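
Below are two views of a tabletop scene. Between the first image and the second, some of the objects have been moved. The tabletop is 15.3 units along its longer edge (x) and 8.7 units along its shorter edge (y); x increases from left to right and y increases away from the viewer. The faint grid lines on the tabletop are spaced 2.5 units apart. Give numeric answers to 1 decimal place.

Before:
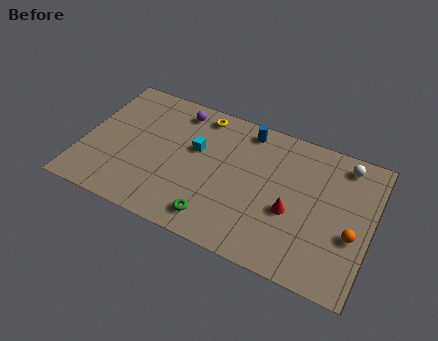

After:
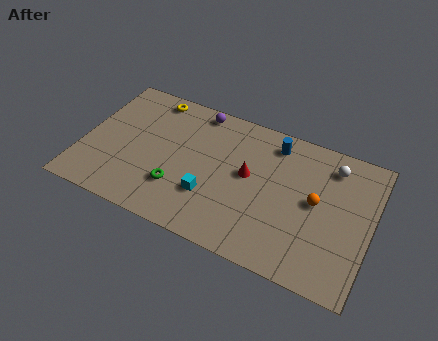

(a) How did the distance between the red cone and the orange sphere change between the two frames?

+0.4

Before: roughly 3.2 units apart; after: 3.6. That's 0.4 units further apart.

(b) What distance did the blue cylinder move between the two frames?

1.5

From (8.4, 7.6) to (9.9, 7.3), the blue cylinder covered √(1.5² + 0.3²) ≈ 1.5 units.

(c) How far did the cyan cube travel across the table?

2.8

From (5.9, 5.3) to (7.0, 2.7), the cyan cube covered √(1.1² + 2.6²) ≈ 2.8 units.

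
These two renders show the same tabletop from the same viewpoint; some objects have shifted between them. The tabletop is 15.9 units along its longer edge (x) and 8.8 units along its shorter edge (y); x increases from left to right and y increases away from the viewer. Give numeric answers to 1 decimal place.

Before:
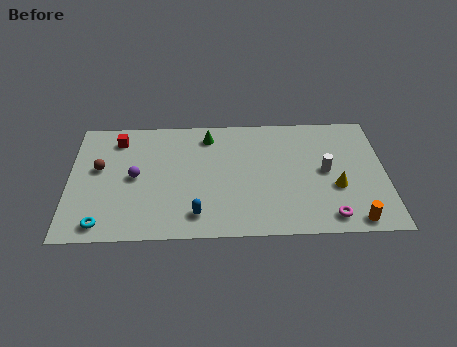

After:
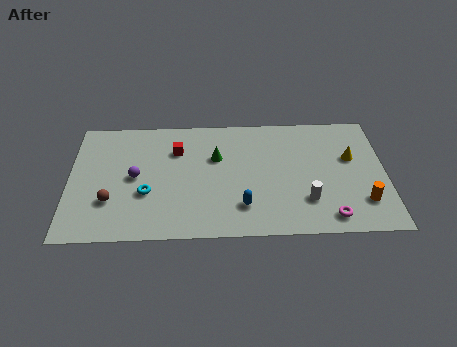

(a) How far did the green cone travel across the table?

1.6

From (7.0, 7.3) to (7.4, 5.7), the green cone covered √(0.4² + 1.6²) ≈ 1.6 units.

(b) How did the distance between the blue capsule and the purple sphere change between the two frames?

+1.7

The distance was about 4.2 in the first image and 5.9 in the second, so they moved 1.7 units further apart.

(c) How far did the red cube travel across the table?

3.1

From (2.4, 7.2) to (5.4, 6.3), the red cube covered √(3.0² + 0.9²) ≈ 3.1 units.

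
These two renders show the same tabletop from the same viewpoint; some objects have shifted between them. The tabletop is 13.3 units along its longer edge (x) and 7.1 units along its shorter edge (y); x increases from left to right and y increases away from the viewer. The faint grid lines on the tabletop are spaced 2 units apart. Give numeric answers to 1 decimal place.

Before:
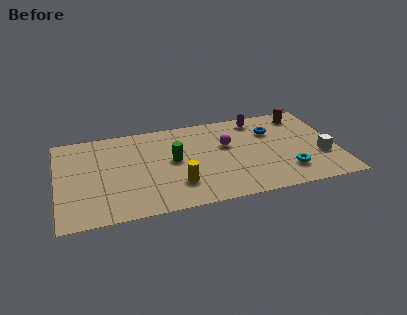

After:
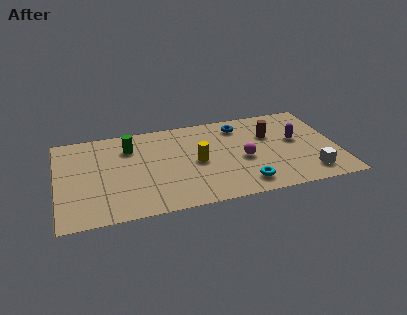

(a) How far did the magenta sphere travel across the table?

1.5

From (8.1, 4.4) to (8.8, 3.1), the magenta sphere covered √(0.7² + 1.3²) ≈ 1.5 units.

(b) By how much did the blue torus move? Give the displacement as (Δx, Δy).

(-1.5, 0.8)

The blue torus started near (10.3, 5.0) and ended near (8.8, 5.8).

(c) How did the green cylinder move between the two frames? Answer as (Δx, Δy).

(-2.0, 1.5)

The green cylinder started near (5.5, 3.8) and ended near (3.5, 5.3).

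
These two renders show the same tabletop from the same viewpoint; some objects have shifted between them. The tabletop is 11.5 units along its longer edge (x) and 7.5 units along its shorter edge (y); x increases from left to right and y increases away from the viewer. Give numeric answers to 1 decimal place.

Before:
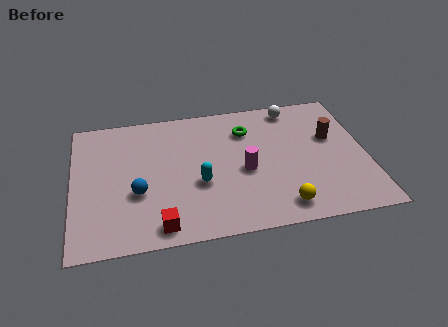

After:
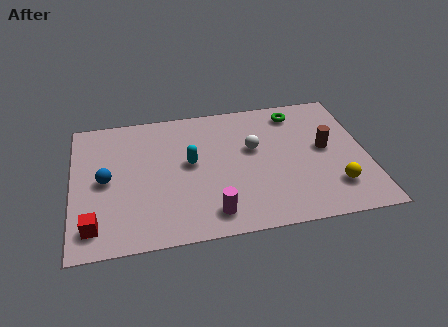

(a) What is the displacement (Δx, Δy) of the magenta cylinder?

(-1.4, -2.1)

The magenta cylinder was at about (6.7, 3.3) and moved to about (5.3, 1.2).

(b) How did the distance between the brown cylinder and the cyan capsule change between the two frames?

-0.3

Before: roughly 5.6 units apart; after: 5.3. That's 0.3 units closer together.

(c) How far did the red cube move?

2.5

From (3.3, 0.9) to (0.8, 1.3), the red cube covered √(2.5² + 0.4²) ≈ 2.5 units.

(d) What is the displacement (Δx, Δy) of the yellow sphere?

(2.1, 0.7)

From the two frames, the yellow sphere sits at roughly (8.0, 1.1) before and (10.1, 1.8) after.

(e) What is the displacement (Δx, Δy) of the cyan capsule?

(-0.3, 1.2)

From the two frames, the cyan capsule sits at roughly (4.9, 2.9) before and (4.6, 4.1) after.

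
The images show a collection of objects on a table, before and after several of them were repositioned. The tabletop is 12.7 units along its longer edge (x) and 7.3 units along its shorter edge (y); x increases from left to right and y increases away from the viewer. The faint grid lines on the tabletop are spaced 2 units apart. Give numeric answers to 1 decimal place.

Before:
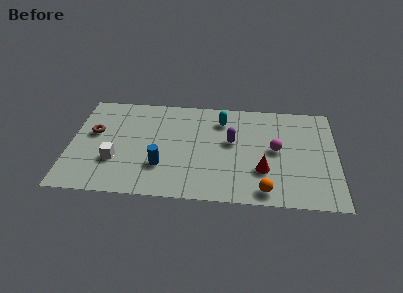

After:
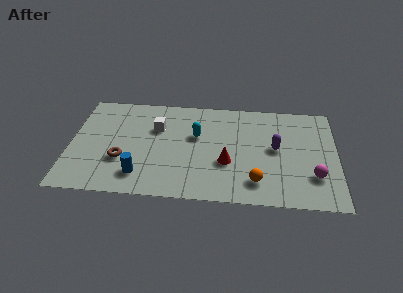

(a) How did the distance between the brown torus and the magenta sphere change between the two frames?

+0.4

They were about 8.7 units apart before and 9.1 after — 0.4 units further apart.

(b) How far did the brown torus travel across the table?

2.3

From (1.1, 4.3) to (2.5, 2.5), the brown torus covered √(1.4² + 1.8²) ≈ 2.3 units.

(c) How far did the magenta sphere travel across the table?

2.5

The magenta sphere moved from about (9.8, 3.8) to (11.6, 2.1), a distance of √(1.8² + 1.7²) ≈ 2.5.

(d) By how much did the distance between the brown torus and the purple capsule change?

+0.8

They were about 6.6 units apart before and 7.4 after — 0.8 units further apart.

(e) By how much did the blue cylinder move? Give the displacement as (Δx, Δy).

(-1.0, -0.7)

From the two frames, the blue cylinder sits at roughly (4.4, 2.2) before and (3.4, 1.5) after.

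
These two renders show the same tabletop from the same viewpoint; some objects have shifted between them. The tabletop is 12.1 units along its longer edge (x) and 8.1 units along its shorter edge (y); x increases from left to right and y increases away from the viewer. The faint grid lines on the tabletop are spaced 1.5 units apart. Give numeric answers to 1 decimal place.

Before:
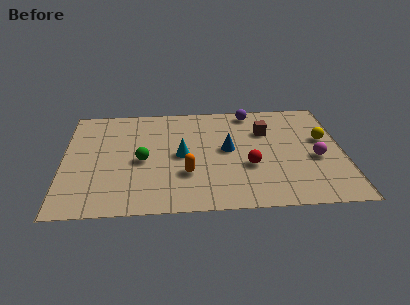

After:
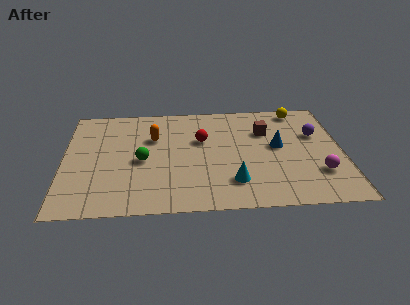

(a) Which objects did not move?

the green sphere and the brown cube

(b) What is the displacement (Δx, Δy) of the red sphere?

(-2.0, 2.1)

The red sphere was at about (8.0, 3.0) and moved to about (6.0, 5.1).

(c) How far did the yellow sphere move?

2.6

The yellow sphere was near (11.3, 4.8) before and (10.3, 7.2) after, so it travelled √(1.0² + 2.4²) ≈ 2.6 units.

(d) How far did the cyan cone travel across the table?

3.0

The cyan cone was near (5.1, 4.0) before and (7.3, 1.9) after, so it travelled √(2.2² + 2.1²) ≈ 3.0 units.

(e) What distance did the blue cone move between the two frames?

2.2

The blue cone was near (7.1, 4.3) before and (9.3, 4.4) after, so it travelled √(2.2² + 0.1²) ≈ 2.2 units.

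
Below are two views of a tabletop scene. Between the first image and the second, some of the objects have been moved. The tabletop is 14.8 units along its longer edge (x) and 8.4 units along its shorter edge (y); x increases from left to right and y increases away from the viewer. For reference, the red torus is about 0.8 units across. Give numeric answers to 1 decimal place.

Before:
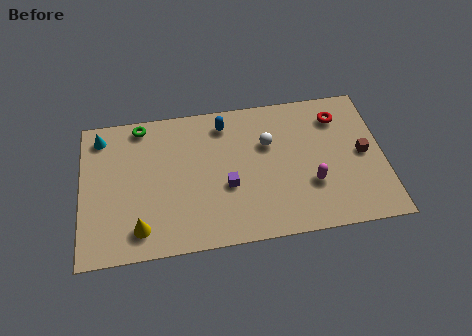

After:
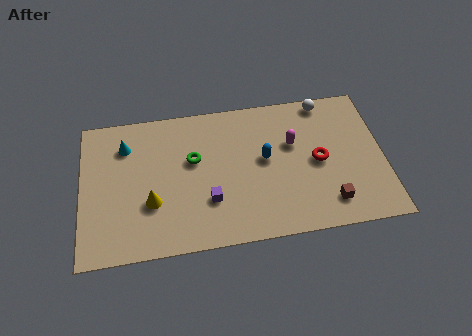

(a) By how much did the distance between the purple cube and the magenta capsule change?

+0.9

Before: roughly 4.1 units apart; after: 5.0. That's 0.9 units further apart.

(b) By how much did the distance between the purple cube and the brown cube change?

-0.9

They were about 6.8 units apart before and 5.9 after — 0.9 units closer together.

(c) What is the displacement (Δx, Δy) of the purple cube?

(-0.9, -0.7)

The purple cube was at about (7.1, 3.3) and moved to about (6.2, 2.6).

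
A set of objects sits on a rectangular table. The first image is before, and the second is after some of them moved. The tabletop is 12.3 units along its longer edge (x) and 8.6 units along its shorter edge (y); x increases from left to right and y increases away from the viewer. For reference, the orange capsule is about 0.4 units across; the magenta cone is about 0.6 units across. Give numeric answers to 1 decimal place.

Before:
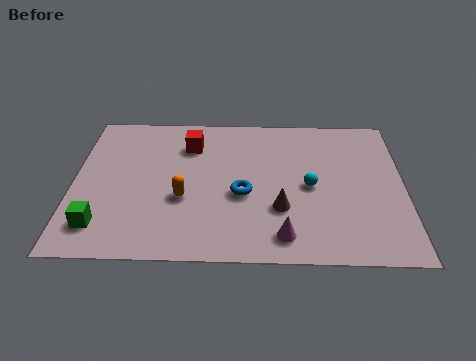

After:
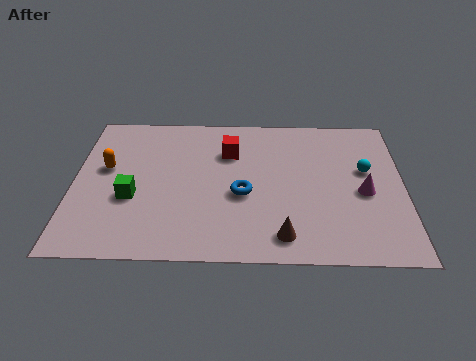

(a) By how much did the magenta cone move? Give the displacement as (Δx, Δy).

(3.0, 2.5)

The magenta cone started near (7.8, 1.3) and ended near (10.8, 3.8).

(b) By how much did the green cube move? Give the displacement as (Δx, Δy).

(1.1, 1.6)

The green cube was at about (1.1, 1.7) and moved to about (2.2, 3.3).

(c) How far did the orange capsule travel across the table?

3.4

The orange capsule moved from about (4.1, 3.3) to (1.2, 5.0), a distance of √(2.9² + 1.7²) ≈ 3.4.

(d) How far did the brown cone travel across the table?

1.5

The brown cone was near (7.7, 2.8) before and (7.8, 1.3) after, so it travelled √(0.1² + 1.5²) ≈ 1.5 units.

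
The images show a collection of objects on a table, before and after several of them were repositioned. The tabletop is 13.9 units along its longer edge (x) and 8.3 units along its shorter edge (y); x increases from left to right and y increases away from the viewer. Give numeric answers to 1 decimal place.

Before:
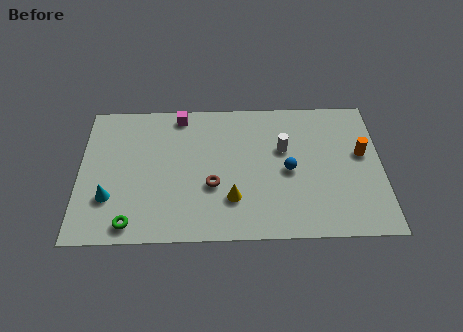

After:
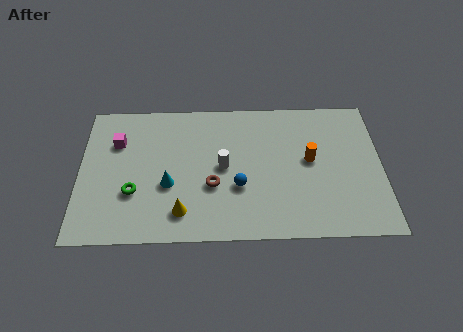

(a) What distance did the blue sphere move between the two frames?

2.5

The blue sphere was near (9.6, 3.9) before and (7.3, 3.0) after, so it travelled √(2.3² + 0.9²) ≈ 2.5 units.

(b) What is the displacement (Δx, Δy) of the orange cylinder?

(-2.4, -0.3)

The orange cylinder was at about (13.0, 4.8) and moved to about (10.6, 4.5).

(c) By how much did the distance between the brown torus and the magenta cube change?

+0.6

They were about 4.6 units apart before and 5.2 after — 0.6 units further apart.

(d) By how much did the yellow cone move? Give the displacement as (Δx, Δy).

(-2.3, -0.7)

From the two frames, the yellow cone sits at roughly (7.0, 2.3) before and (4.7, 1.6) after.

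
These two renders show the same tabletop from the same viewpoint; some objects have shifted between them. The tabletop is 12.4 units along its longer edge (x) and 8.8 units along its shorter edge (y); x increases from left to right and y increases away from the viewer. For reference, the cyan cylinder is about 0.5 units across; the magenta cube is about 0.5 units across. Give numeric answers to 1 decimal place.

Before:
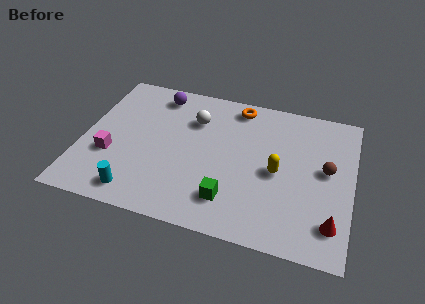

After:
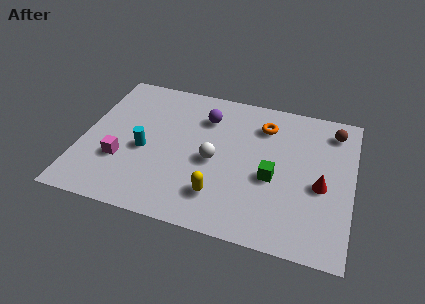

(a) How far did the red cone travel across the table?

2.1

The red cone moved from about (11.6, 1.8) to (11.0, 3.8), a distance of √(0.6² + 2.0²) ≈ 2.1.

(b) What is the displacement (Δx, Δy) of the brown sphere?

(0.2, 2.5)

The brown sphere was at about (11.2, 4.8) and moved to about (11.4, 7.3).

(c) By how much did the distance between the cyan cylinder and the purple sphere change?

-2.5

The distance was about 6.3 in the first image and 3.8 in the second, so they moved 2.5 units closer together.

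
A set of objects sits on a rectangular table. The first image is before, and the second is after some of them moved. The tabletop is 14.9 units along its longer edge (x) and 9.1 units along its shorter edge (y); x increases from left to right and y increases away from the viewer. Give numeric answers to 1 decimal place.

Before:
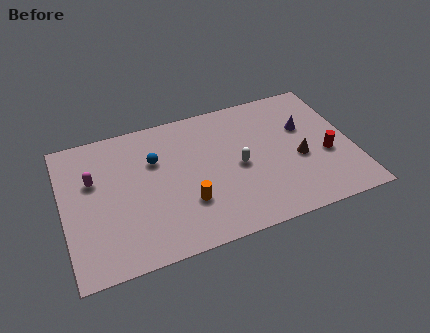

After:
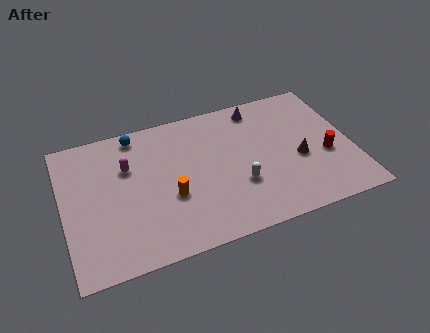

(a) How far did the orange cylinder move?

1.1

The orange cylinder was near (6.2, 2.8) before and (5.4, 3.5) after, so it travelled √(0.8² + 0.7²) ≈ 1.1 units.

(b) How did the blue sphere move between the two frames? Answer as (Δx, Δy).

(-0.8, 2.0)

The blue sphere started near (4.8, 6.1) and ended near (4.0, 8.1).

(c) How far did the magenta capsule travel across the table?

1.8

From (1.6, 5.8) to (3.4, 6.1), the magenta capsule covered √(1.8² + 0.3²) ≈ 1.8 units.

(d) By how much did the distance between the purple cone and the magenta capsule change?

-3.8

The distance was about 11.0 in the first image and 7.2 in the second, so they moved 3.8 units closer together.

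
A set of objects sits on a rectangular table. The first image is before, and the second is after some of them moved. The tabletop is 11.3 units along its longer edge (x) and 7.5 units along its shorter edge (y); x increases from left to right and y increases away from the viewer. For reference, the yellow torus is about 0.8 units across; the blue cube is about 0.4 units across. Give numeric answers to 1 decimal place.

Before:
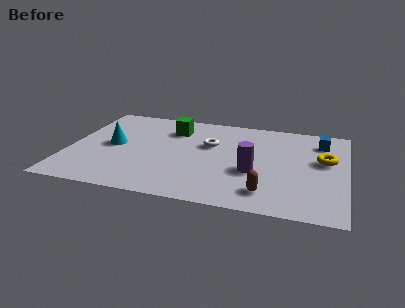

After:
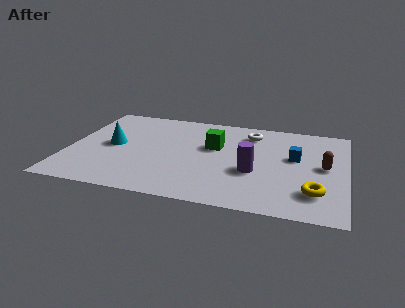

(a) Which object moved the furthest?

the brown capsule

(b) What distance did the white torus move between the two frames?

2.1

The white torus was near (5.7, 4.7) before and (7.3, 6.0) after, so it travelled √(1.6² + 1.3²) ≈ 2.1 units.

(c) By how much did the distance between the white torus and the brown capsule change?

-0.4

Before: roughly 4.1 units apart; after: 3.7. That's 0.4 units closer together.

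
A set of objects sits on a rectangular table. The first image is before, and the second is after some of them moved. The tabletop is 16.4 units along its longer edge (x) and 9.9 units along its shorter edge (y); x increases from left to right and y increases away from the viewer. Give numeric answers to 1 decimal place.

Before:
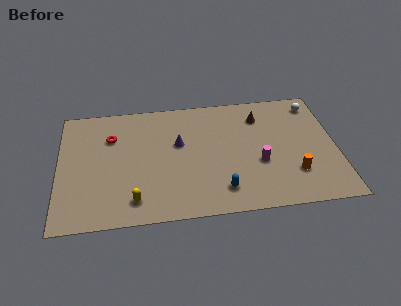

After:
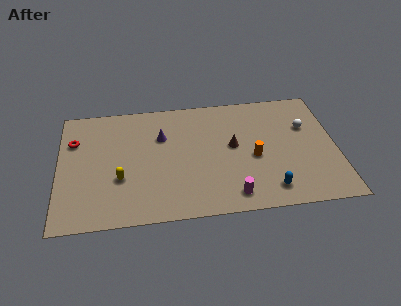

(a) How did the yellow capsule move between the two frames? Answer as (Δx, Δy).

(-0.8, 1.8)

The yellow capsule started near (4.4, 1.7) and ended near (3.6, 3.5).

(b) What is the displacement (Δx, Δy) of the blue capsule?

(2.8, -0.3)

From the two frames, the blue capsule sits at roughly (9.5, 1.9) before and (12.3, 1.6) after.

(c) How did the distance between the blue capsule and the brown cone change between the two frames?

-2.0

They were about 6.3 units apart before and 4.3 after — 2.0 units closer together.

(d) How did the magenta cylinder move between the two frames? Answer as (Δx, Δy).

(-1.7, -2.4)

From the two frames, the magenta cylinder sits at roughly (11.8, 3.8) before and (10.1, 1.4) after.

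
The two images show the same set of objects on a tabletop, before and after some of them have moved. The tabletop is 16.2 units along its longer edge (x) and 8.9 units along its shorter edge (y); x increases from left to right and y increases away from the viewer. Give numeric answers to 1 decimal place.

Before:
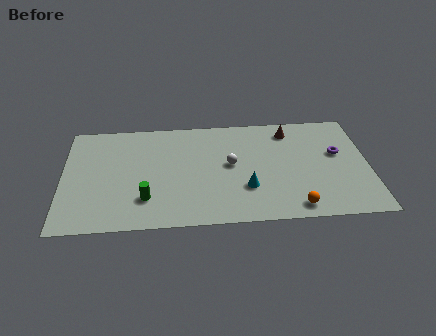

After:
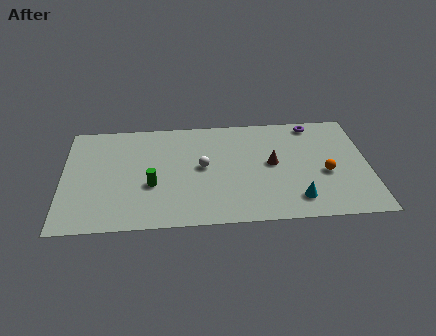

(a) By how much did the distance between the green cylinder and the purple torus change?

-0.8

Before: roughly 10.6 units apart; after: 9.8. That's 0.8 units closer together.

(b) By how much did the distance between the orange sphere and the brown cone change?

-3.3

The distance was about 6.3 in the first image and 3.0 in the second, so they moved 3.3 units closer together.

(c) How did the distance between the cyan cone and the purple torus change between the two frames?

+0.8

Before: roughly 5.5 units apart; after: 6.3. That's 0.8 units further apart.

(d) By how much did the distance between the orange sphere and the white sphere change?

+1.6

They were about 5.0 units apart before and 6.6 after — 1.6 units further apart.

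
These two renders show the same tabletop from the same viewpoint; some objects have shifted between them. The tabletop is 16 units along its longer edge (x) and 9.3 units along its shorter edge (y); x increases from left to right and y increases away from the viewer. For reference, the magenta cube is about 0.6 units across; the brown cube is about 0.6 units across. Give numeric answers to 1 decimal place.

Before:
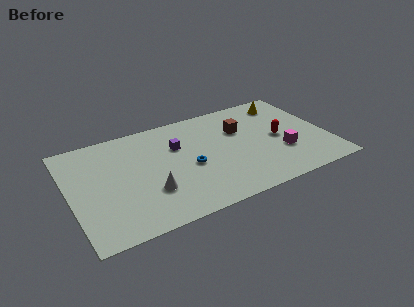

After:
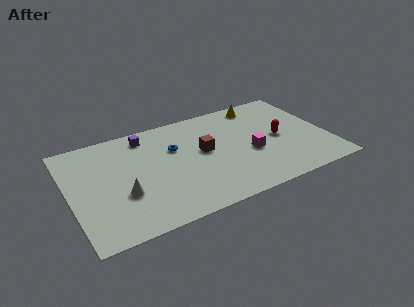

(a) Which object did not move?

the red capsule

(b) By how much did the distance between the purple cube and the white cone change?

+1.1

Before: roughly 3.9 units apart; after: 5.0. That's 1.1 units further apart.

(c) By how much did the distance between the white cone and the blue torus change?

+1.6

The distance was about 2.9 in the first image and 4.5 in the second, so they moved 1.6 units further apart.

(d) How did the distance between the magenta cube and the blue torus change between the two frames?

-0.7

The distance was about 5.8 in the first image and 5.1 in the second, so they moved 0.7 units closer together.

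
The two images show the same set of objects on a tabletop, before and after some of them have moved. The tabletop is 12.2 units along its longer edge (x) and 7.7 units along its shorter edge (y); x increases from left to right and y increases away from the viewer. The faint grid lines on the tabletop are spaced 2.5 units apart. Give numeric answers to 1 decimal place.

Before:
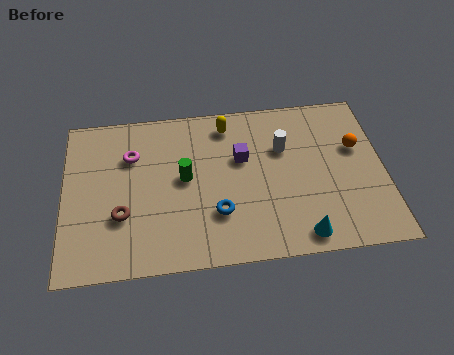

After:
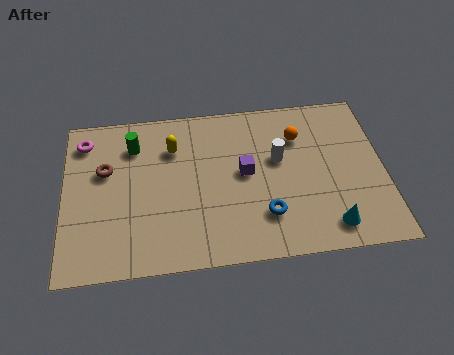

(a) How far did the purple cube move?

0.7

The purple cube was near (6.8, 4.8) before and (6.9, 4.1) after, so it travelled √(0.1² + 0.7²) ≈ 0.7 units.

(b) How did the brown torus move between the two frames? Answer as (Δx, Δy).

(-0.6, 2.2)

The brown torus was at about (2.2, 2.6) and moved to about (1.6, 4.8).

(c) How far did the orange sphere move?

2.3

The orange sphere moved from about (11.2, 4.8) to (9.0, 5.6), a distance of √(2.2² + 0.8²) ≈ 2.3.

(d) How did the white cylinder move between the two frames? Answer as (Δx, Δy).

(-0.2, -0.5)

The white cylinder started near (8.4, 5.1) and ended near (8.2, 4.6).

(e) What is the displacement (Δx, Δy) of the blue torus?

(1.8, -0.3)

The blue torus was at about (5.8, 2.3) and moved to about (7.6, 2.0).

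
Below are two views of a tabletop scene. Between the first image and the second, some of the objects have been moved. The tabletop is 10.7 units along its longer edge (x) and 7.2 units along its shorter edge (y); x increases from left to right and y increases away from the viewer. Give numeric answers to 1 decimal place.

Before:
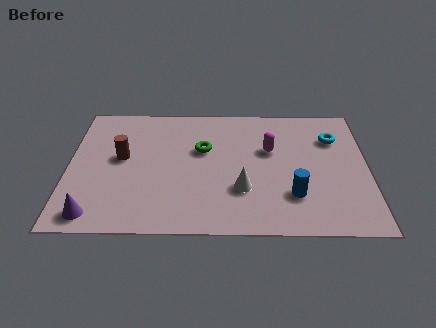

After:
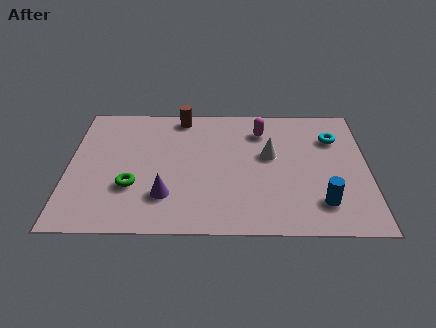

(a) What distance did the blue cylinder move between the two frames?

1.1

The blue cylinder was near (8.0, 2.0) before and (9.0, 1.6) after, so it travelled √(1.0² + 0.4²) ≈ 1.1 units.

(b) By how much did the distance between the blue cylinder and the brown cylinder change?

+0.5

The distance was about 6.4 in the first image and 6.9 in the second, so they moved 0.5 units further apart.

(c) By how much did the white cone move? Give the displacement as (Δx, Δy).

(1.0, 1.9)

The white cone started near (6.2, 2.3) and ended near (7.2, 4.2).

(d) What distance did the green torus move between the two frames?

3.3

The green torus moved from about (4.8, 4.5) to (2.3, 2.4), a distance of √(2.5² + 2.1²) ≈ 3.3.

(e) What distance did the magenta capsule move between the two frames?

1.1

From (7.2, 4.5) to (6.9, 5.6), the magenta capsule covered √(0.3² + 1.1²) ≈ 1.1 units.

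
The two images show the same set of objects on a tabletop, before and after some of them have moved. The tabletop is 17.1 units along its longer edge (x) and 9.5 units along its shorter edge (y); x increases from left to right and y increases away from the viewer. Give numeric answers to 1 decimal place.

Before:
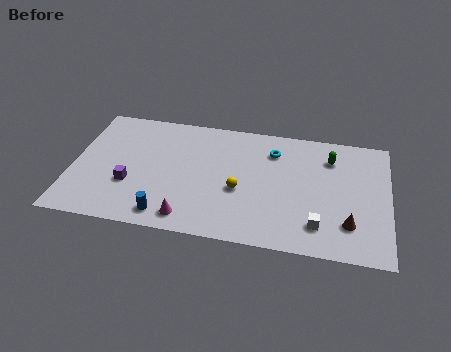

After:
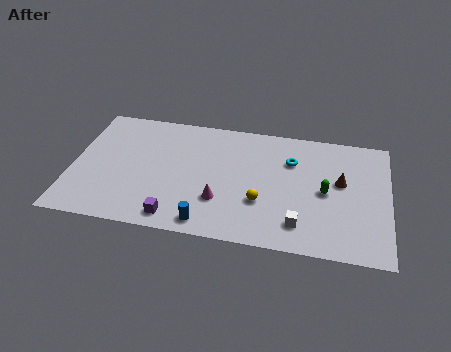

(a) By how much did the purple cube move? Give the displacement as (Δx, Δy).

(2.6, -2.1)

From the two frames, the purple cube sits at roughly (3.2, 3.3) before and (5.8, 1.2) after.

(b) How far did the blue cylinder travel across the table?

2.2

From (5.3, 1.3) to (7.5, 1.1), the blue cylinder covered √(2.2² + 0.2²) ≈ 2.2 units.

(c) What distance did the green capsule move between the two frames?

2.7

The green capsule was near (13.9, 7.3) before and (13.7, 4.6) after, so it travelled √(0.2² + 2.7²) ≈ 2.7 units.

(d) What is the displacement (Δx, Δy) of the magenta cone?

(1.6, 1.6)

The magenta cone was at about (6.5, 1.3) and moved to about (8.1, 2.9).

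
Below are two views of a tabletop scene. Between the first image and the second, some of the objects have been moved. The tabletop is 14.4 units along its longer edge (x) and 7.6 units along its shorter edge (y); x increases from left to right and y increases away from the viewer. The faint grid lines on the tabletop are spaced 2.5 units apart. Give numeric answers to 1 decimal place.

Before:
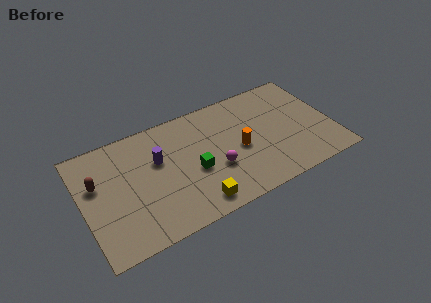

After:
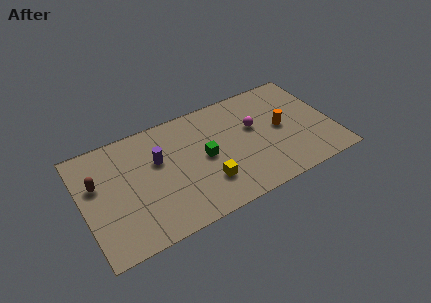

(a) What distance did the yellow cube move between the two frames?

1.3

From (6.1, 1.1) to (6.9, 2.1), the yellow cube covered √(0.8² + 1.0²) ≈ 1.3 units.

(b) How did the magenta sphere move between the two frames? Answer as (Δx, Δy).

(2.5, 1.8)

The magenta sphere was at about (7.5, 2.8) and moved to about (10.0, 4.6).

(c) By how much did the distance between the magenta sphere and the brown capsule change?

+2.2

They were about 6.9 units apart before and 9.1 after — 2.2 units further apart.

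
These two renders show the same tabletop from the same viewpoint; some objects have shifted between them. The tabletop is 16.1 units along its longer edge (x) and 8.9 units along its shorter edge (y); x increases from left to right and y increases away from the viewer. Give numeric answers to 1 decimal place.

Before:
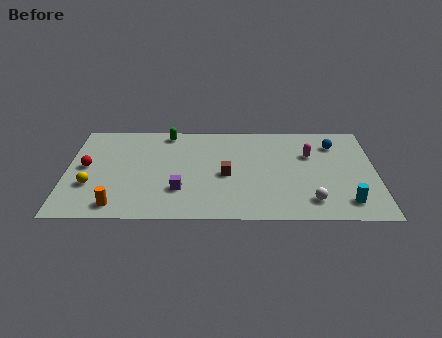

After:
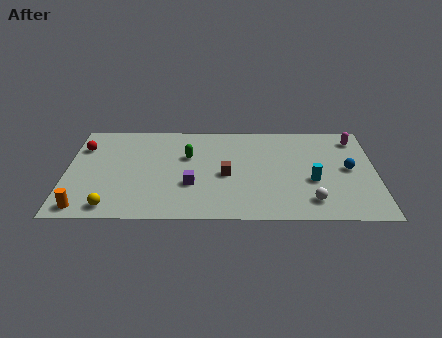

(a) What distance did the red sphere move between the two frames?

1.8

From (1.0, 4.7) to (0.8, 6.5), the red sphere covered √(0.2² + 1.8²) ≈ 1.8 units.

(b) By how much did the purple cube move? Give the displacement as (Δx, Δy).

(0.6, 0.5)

The purple cube was at about (5.9, 2.6) and moved to about (6.5, 3.1).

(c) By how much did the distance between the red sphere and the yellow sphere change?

+3.9

They were about 1.7 units apart before and 5.6 after — 3.9 units further apart.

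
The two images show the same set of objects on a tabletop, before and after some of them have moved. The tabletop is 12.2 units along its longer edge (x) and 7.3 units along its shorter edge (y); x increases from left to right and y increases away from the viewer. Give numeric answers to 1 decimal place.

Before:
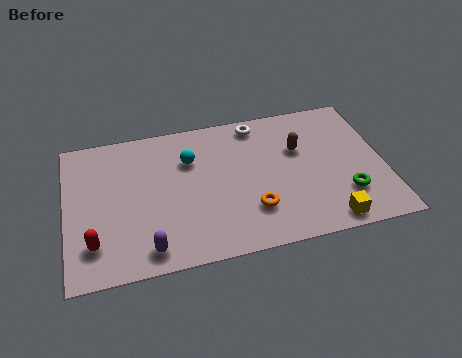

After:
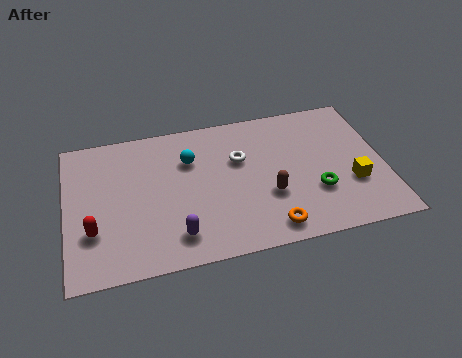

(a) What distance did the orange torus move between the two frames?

1.2

From (7.0, 2.0) to (7.6, 1.0), the orange torus covered √(0.6² + 1.0²) ≈ 1.2 units.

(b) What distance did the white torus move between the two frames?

1.9

The white torus moved from about (7.5, 6.4) to (6.7, 4.7), a distance of √(0.8² + 1.7²) ≈ 1.9.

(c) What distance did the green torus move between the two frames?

1.2

From (10.6, 2.0) to (9.5, 2.4), the green torus covered √(1.1² + 0.4²) ≈ 1.2 units.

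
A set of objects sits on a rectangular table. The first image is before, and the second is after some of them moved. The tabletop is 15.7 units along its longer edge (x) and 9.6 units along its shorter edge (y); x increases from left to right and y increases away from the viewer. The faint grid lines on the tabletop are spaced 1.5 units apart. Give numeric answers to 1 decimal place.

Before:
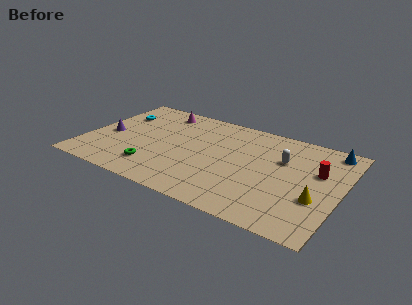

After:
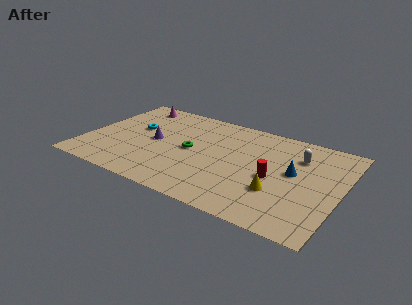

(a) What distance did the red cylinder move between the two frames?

3.0

The red cylinder was near (14.2, 6.0) before and (11.7, 4.3) after, so it travelled √(2.5² + 1.7²) ≈ 3.0 units.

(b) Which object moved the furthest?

the blue cone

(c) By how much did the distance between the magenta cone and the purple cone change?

-0.7

They were about 4.7 units apart before and 4.0 after — 0.7 units closer together.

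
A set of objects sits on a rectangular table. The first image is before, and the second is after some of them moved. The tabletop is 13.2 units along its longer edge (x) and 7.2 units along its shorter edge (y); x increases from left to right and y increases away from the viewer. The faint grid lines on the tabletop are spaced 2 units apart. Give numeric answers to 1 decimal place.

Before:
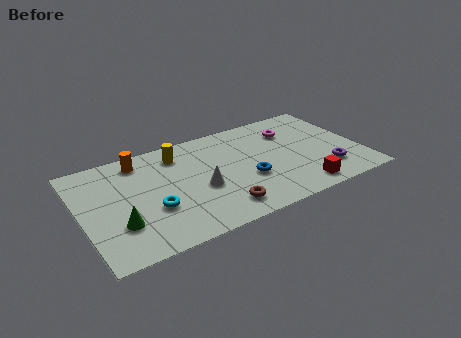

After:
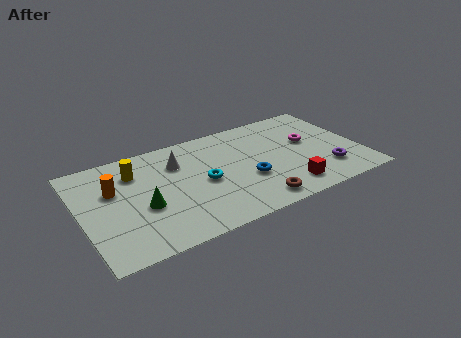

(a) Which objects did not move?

the purple torus and the blue torus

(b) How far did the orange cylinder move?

2.1

The orange cylinder moved from about (3.0, 6.1) to (1.6, 4.6), a distance of √(1.4² + 1.5²) ≈ 2.1.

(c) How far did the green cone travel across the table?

1.4

The green cone was near (1.6, 2.2) before and (2.8, 2.9) after, so it travelled √(1.2² + 0.7²) ≈ 1.4 units.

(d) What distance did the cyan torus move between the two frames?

2.6

The cyan torus moved from about (3.2, 2.6) to (5.7, 3.4), a distance of √(2.5² + 0.8²) ≈ 2.6.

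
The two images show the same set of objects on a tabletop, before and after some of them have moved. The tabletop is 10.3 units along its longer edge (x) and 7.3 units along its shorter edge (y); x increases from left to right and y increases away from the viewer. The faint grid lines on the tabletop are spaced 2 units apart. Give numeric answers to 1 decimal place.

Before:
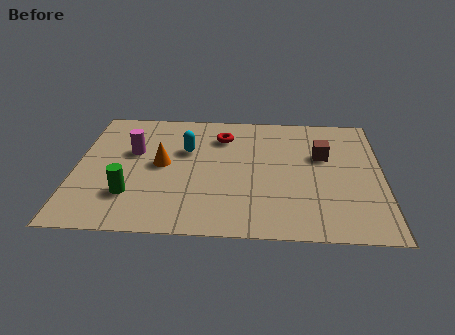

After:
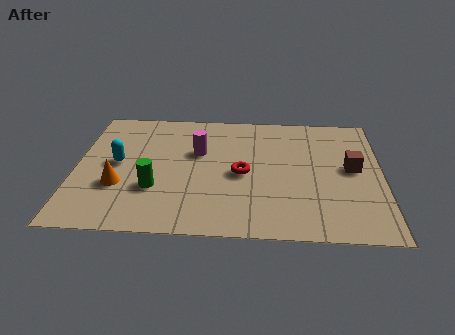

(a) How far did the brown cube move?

1.2

The brown cube moved from about (8.3, 4.6) to (9.3, 3.9), a distance of √(1.0² + 0.7²) ≈ 1.2.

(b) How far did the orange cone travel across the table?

1.9

The orange cone was near (2.9, 3.8) before and (1.5, 2.5) after, so it travelled √(1.4² + 1.3²) ≈ 1.9 units.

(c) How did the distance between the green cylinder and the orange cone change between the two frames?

-0.9

The distance was about 2.1 in the first image and 1.2 in the second, so they moved 0.9 units closer together.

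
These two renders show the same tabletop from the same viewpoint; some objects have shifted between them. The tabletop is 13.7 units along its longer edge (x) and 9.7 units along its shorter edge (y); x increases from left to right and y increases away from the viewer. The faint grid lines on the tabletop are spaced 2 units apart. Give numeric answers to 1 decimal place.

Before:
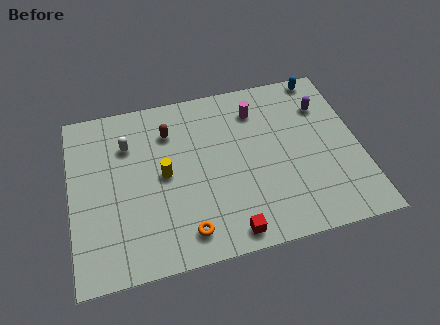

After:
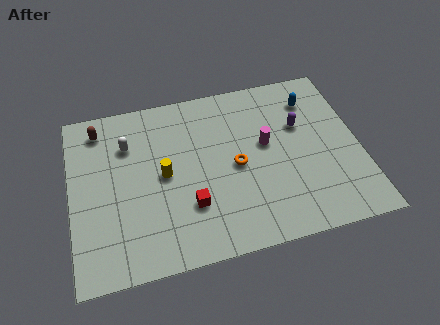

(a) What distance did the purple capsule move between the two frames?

1.5

From (12.2, 7.1) to (11.0, 6.2), the purple capsule covered √(1.2² + 0.9²) ≈ 1.5 units.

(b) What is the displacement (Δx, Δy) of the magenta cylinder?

(0.3, -2.1)

From the two frames, the magenta cylinder sits at roughly (9.0, 7.6) before and (9.3, 5.5) after.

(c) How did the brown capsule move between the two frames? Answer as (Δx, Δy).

(-3.3, 0.9)

The brown capsule started near (4.8, 7.3) and ended near (1.5, 8.2).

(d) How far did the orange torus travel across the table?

4.0

The orange torus moved from about (5.2, 1.5) to (7.8, 4.6), a distance of √(2.6² + 3.1²) ≈ 4.0.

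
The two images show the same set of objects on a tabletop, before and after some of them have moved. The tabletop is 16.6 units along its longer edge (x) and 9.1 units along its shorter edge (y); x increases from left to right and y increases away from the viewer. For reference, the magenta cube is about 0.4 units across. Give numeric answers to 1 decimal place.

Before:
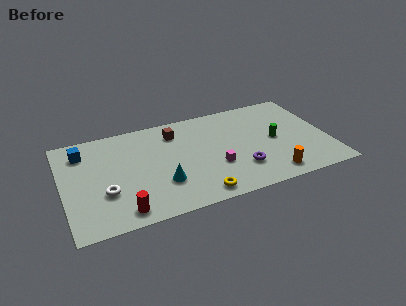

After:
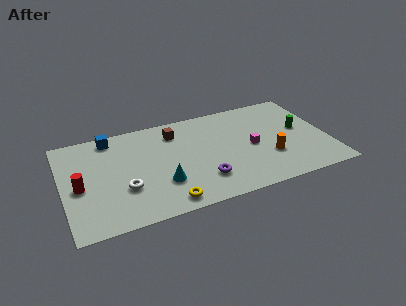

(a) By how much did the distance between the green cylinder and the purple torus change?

+3.9

They were about 3.1 units apart before and 7.0 after — 3.9 units further apart.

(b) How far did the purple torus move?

2.4

The purple torus was near (10.9, 2.5) before and (8.5, 2.3) after, so it travelled √(2.4² + 0.2²) ≈ 2.4 units.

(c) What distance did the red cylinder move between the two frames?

3.8

From (3.4, 1.2) to (1.0, 4.1), the red cylinder covered √(2.4² + 2.9²) ≈ 3.8 units.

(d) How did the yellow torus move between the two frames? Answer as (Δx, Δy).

(-2.0, 0.0)

The yellow torus was at about (8.1, 1.1) and moved to about (6.1, 1.1).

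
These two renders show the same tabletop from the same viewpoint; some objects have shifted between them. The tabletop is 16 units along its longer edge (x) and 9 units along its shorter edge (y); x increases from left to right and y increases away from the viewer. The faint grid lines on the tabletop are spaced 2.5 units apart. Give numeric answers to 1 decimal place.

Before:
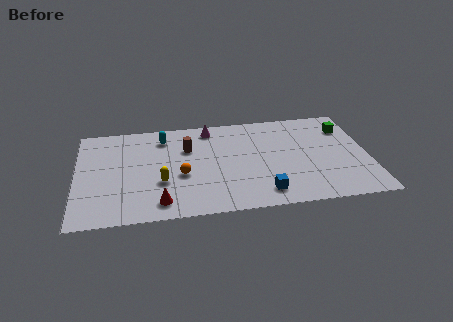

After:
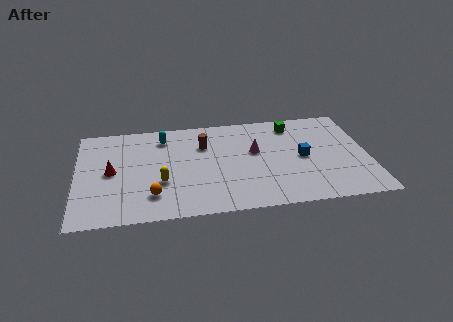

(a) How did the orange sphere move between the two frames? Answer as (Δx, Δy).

(-1.6, -1.6)

From the two frames, the orange sphere sits at roughly (5.7, 3.7) before and (4.1, 2.1) after.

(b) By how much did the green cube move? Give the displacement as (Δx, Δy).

(-2.9, 0.7)

The green cube started near (14.9, 6.8) and ended near (12.0, 7.5).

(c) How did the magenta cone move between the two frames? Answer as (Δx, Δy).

(2.4, -2.5)

The magenta cone was at about (7.4, 7.8) and moved to about (9.8, 5.3).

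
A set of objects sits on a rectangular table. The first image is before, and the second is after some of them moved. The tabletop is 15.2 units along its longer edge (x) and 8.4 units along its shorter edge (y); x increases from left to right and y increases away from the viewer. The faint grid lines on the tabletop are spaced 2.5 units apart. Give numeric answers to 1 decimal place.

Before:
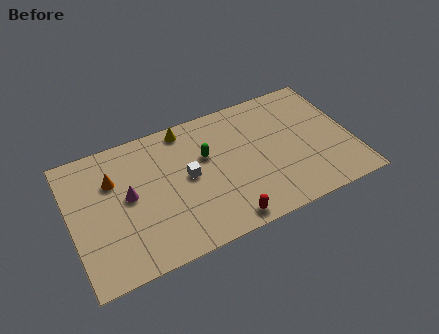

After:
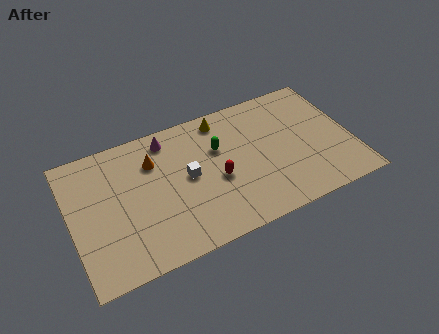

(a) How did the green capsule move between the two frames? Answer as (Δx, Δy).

(0.7, 0.2)

From the two frames, the green capsule sits at roughly (7.4, 5.3) before and (8.1, 5.5) after.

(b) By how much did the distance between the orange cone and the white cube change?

-1.7

The distance was about 4.1 in the first image and 2.4 in the second, so they moved 1.7 units closer together.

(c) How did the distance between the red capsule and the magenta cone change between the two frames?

-1.7

The distance was about 6.0 in the first image and 4.3 in the second, so they moved 1.7 units closer together.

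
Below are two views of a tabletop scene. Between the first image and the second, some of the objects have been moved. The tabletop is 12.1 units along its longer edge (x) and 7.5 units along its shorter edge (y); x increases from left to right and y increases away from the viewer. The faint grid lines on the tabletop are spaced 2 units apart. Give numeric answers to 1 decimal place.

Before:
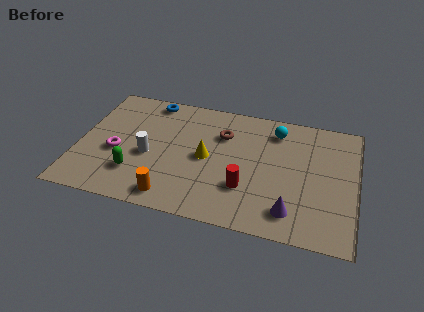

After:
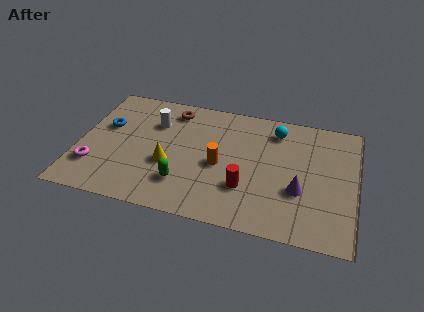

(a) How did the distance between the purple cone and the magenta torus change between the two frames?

+1.0

The distance was about 7.9 in the first image and 8.9 in the second, so they moved 1.0 units further apart.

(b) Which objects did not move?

the red cylinder and the cyan sphere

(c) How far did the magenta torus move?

1.4

The magenta torus moved from about (1.7, 3.1) to (0.8, 2.0), a distance of √(0.9² + 1.1²) ≈ 1.4.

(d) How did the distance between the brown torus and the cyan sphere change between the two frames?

+2.2

Before: roughly 2.4 units apart; after: 4.6. That's 2.2 units further apart.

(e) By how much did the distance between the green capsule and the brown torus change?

-0.4

The distance was about 4.9 in the first image and 4.5 in the second, so they moved 0.4 units closer together.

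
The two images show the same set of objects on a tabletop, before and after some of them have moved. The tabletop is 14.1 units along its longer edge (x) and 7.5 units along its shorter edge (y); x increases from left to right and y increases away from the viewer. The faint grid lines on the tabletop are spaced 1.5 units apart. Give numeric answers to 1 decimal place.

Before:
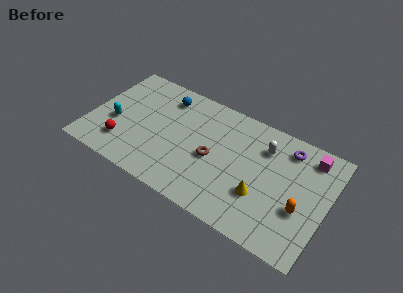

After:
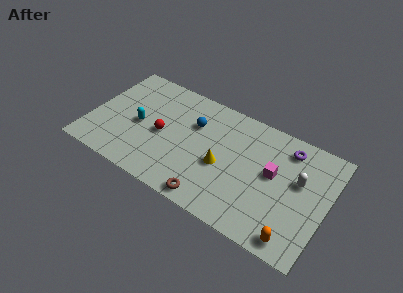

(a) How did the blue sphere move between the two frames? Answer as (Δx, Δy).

(1.9, -1.0)

The blue sphere started near (4.1, 6.1) and ended near (6.0, 5.1).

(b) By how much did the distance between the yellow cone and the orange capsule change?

+2.8

They were about 2.3 units apart before and 5.1 after — 2.8 units further apart.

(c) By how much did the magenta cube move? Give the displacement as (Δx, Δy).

(-1.9, -2.1)

The magenta cube started near (12.8, 6.3) and ended near (10.9, 4.2).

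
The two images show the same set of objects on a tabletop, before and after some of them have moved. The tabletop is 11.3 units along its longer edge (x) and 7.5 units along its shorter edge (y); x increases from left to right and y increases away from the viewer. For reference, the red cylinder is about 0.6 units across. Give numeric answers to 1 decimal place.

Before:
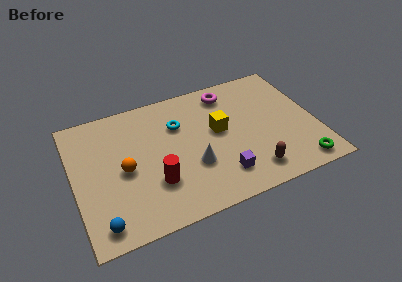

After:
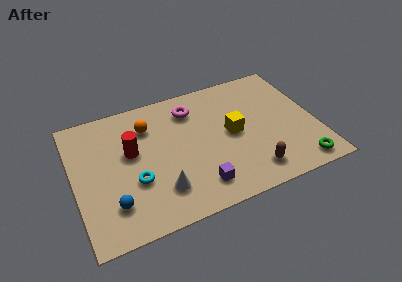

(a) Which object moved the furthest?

the cyan torus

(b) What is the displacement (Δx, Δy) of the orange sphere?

(1.3, 2.1)

From the two frames, the orange sphere sits at roughly (2.3, 3.5) before and (3.6, 5.6) after.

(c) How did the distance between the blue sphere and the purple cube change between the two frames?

-1.7

They were about 5.6 units apart before and 3.9 after — 1.7 units closer together.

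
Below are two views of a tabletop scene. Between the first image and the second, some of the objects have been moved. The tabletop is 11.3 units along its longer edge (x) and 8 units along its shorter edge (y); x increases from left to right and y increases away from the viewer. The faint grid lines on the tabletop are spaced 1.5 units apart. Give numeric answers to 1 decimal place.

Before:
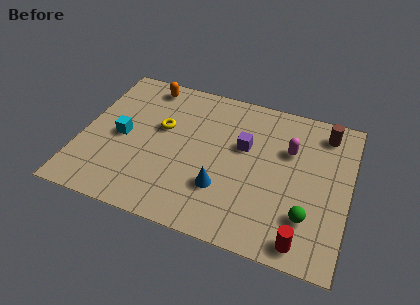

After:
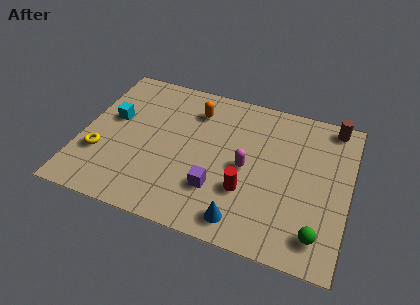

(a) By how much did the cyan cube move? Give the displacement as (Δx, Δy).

(-0.5, 0.9)

From the two frames, the cyan cube sits at roughly (1.7, 3.8) before and (1.2, 4.7) after.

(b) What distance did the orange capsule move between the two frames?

2.3

The orange capsule moved from about (2.4, 7.0) to (4.6, 6.2), a distance of √(2.2² + 0.8²) ≈ 2.3.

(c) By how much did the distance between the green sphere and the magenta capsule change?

+0.6

Before: roughly 3.4 units apart; after: 4.0. That's 0.6 units further apart.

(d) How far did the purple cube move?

2.8

The purple cube was near (6.8, 4.9) before and (5.9, 2.3) after, so it travelled √(0.9² + 2.6²) ≈ 2.8 units.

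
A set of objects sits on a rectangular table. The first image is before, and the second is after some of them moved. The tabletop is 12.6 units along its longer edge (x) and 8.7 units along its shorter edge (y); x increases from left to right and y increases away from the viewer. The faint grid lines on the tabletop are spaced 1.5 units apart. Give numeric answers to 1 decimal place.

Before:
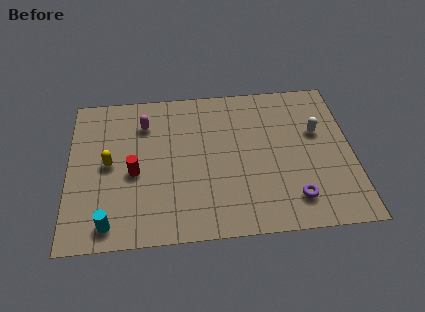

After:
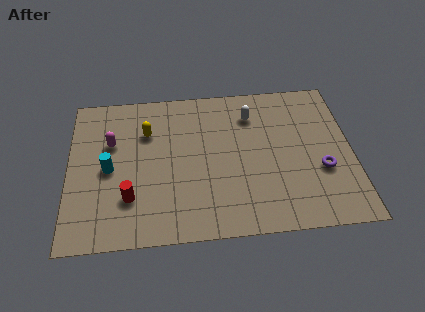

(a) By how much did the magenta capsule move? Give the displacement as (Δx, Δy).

(-1.5, -1.0)

From the two frames, the magenta capsule sits at roughly (3.4, 6.6) before and (1.9, 5.6) after.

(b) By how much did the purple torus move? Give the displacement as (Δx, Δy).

(1.3, 1.5)

The purple torus started near (9.9, 1.7) and ended near (11.2, 3.2).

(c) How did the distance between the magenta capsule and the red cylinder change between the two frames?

+0.5

Before: roughly 2.8 units apart; after: 3.3. That's 0.5 units further apart.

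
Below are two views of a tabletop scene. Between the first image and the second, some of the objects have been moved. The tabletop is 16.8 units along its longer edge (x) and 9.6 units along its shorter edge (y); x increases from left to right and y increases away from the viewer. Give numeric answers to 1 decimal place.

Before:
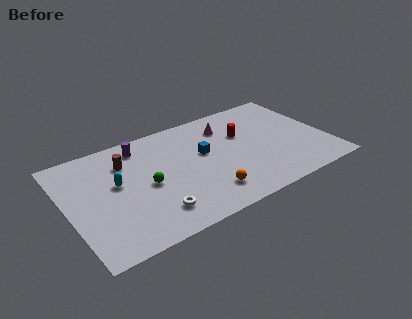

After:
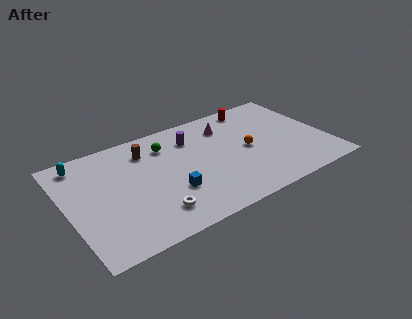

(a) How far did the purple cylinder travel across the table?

3.4

The purple cylinder was near (5.1, 8.1) before and (8.4, 7.3) after, so it travelled √(3.3² + 0.8²) ≈ 3.4 units.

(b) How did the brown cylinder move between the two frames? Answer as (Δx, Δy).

(1.4, 0.4)

From the two frames, the brown cylinder sits at roughly (4.0, 7.1) before and (5.4, 7.5) after.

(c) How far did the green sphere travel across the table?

3.4

From (5.0, 4.5) to (6.7, 7.4), the green sphere covered √(1.7² + 2.9²) ≈ 3.4 units.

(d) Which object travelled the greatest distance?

the orange sphere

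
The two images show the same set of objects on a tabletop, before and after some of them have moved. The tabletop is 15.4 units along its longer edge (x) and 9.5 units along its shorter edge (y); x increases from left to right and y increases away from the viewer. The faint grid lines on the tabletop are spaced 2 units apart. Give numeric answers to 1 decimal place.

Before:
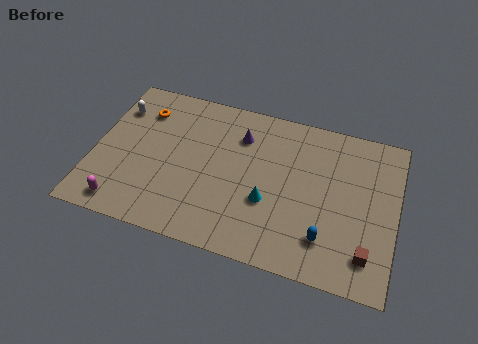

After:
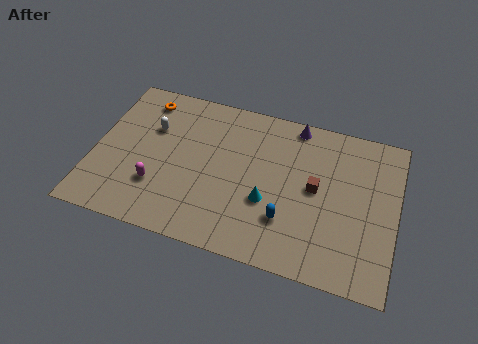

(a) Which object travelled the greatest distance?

the brown cube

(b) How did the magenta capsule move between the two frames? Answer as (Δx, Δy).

(1.6, 1.6)

The magenta capsule started near (1.8, 1.2) and ended near (3.4, 2.8).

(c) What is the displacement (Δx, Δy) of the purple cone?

(2.7, 1.5)

The purple cone was at about (7.3, 7.1) and moved to about (10.0, 8.6).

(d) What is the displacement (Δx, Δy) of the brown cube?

(-2.8, 3.1)

The brown cube started near (14.1, 1.9) and ended near (11.3, 5.0).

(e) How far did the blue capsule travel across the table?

2.1

The blue capsule moved from about (12.0, 2.2) to (10.0, 2.7), a distance of √(2.0² + 0.5²) ≈ 2.1.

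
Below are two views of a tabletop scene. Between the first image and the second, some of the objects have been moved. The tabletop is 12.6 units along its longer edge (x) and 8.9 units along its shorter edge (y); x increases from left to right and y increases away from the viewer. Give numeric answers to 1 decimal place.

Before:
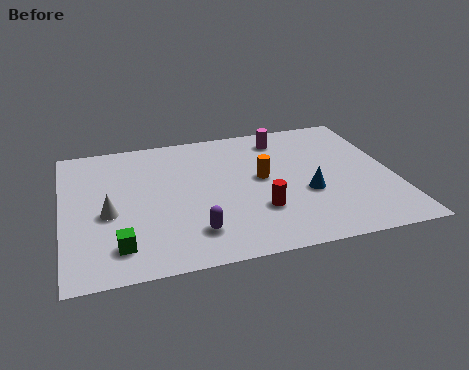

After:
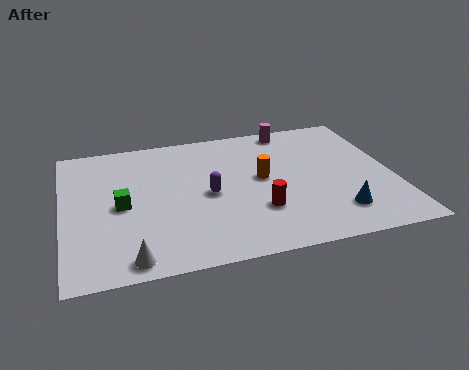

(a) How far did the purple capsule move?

2.4

The purple capsule was near (4.8, 1.9) before and (5.5, 4.2) after, so it travelled √(0.7² + 2.3²) ≈ 2.4 units.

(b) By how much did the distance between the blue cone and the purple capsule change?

+0.6

They were about 4.6 units apart before and 5.2 after — 0.6 units further apart.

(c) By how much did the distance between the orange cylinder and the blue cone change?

+1.8

They were about 2.1 units apart before and 3.9 after — 1.8 units further apart.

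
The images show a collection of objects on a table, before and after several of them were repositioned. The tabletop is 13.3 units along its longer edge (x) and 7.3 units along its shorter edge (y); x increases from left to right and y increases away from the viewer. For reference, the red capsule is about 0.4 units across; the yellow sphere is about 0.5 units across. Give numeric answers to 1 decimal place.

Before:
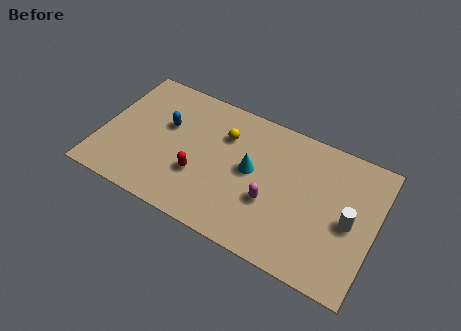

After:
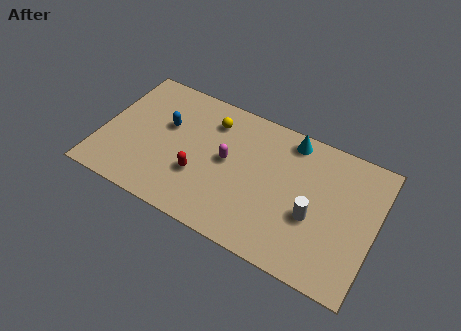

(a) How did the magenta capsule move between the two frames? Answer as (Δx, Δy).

(-2.3, 1.2)

From the two frames, the magenta capsule sits at roughly (8.4, 2.7) before and (6.1, 3.9) after.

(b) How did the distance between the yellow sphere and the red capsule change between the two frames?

+0.4

The distance was about 2.8 in the first image and 3.2 in the second, so they moved 0.4 units further apart.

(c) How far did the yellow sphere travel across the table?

0.9

From (5.8, 5.2) to (5.1, 5.7), the yellow sphere covered √(0.7² + 0.5²) ≈ 0.9 units.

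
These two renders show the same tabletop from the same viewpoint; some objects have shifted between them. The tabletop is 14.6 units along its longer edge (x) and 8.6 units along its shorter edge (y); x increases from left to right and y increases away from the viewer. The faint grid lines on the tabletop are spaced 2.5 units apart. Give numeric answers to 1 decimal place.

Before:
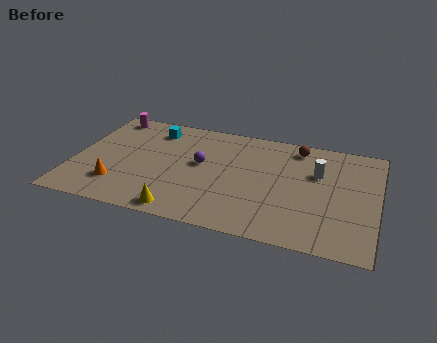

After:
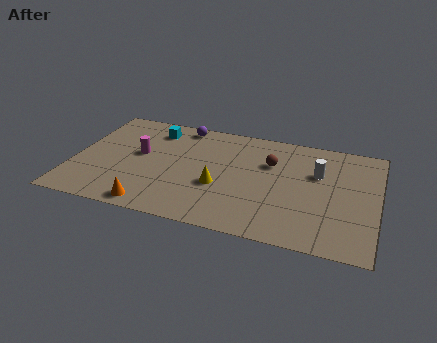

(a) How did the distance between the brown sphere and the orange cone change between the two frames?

-2.6

They were about 9.8 units apart before and 7.2 after — 2.6 units closer together.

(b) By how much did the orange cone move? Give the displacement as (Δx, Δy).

(1.8, -1.2)

The orange cone started near (2.3, 2.1) and ended near (4.1, 0.9).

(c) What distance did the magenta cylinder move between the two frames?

3.3

The magenta cylinder moved from about (1.3, 7.6) to (3.1, 4.8), a distance of √(1.8² + 2.8²) ≈ 3.3.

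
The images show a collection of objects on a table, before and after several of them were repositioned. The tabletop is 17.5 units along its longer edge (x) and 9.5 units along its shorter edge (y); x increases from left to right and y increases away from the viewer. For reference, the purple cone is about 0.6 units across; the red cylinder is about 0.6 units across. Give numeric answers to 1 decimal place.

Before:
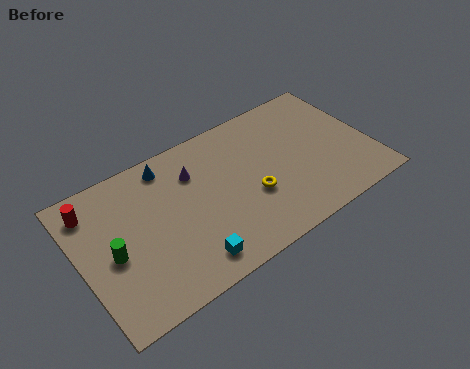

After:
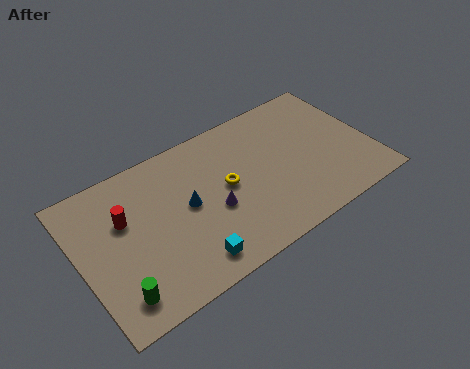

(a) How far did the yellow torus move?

1.9

The yellow torus was near (10.1, 3.6) before and (8.8, 5.0) after, so it travelled √(1.3² + 1.4²) ≈ 1.9 units.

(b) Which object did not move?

the cyan cube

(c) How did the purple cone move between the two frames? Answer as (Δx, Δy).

(0.7, -3.0)

From the two frames, the purple cone sits at roughly (7.1, 6.9) before and (7.8, 3.9) after.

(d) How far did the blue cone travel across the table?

3.3

The blue cone moved from about (5.7, 8.2) to (6.4, 5.0), a distance of √(0.7² + 3.2²) ≈ 3.3.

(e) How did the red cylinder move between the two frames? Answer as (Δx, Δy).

(1.7, -1.6)

From the two frames, the red cylinder sits at roughly (1.1, 7.7) before and (2.8, 6.1) after.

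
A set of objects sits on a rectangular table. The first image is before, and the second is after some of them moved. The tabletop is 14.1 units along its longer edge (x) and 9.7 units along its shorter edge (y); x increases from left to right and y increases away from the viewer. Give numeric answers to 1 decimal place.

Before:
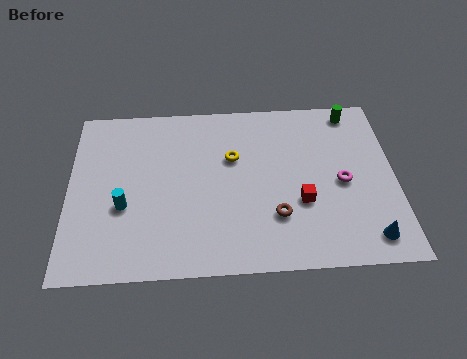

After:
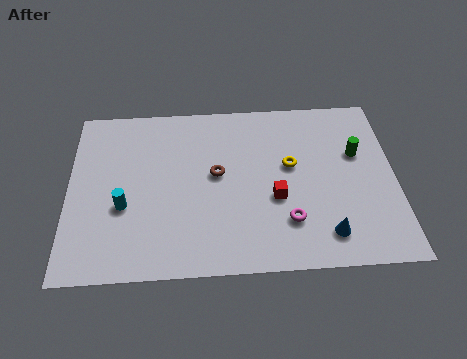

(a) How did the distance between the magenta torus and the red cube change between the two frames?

-0.7

The distance was about 2.1 in the first image and 1.4 in the second, so they moved 0.7 units closer together.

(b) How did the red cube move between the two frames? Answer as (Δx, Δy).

(-1.1, 0.3)

The red cube started near (10.0, 3.5) and ended near (8.9, 3.8).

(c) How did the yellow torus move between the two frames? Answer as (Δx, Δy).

(2.5, -0.6)

From the two frames, the yellow torus sits at roughly (7.1, 6.2) before and (9.6, 5.6) after.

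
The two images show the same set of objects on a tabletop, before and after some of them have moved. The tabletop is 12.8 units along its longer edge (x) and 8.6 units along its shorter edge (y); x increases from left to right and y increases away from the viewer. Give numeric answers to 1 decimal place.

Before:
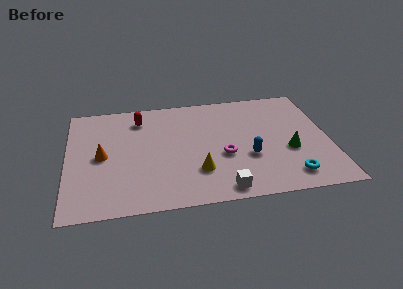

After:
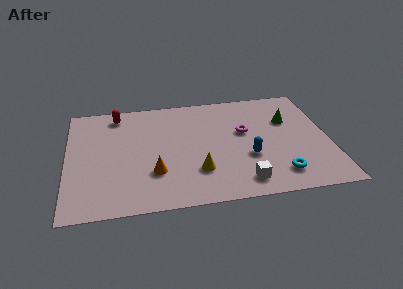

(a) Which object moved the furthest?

the orange cone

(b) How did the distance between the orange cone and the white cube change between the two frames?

-2.2

Before: roughly 6.6 units apart; after: 4.4. That's 2.2 units closer together.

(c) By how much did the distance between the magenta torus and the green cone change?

-0.9

Before: roughly 3.2 units apart; after: 2.3. That's 0.9 units closer together.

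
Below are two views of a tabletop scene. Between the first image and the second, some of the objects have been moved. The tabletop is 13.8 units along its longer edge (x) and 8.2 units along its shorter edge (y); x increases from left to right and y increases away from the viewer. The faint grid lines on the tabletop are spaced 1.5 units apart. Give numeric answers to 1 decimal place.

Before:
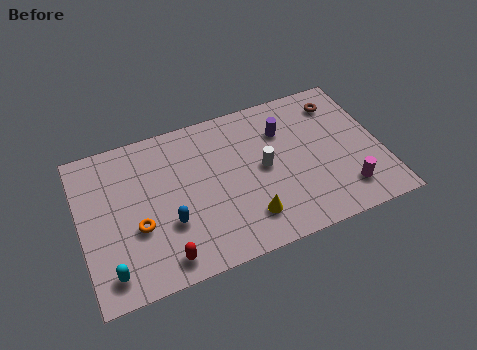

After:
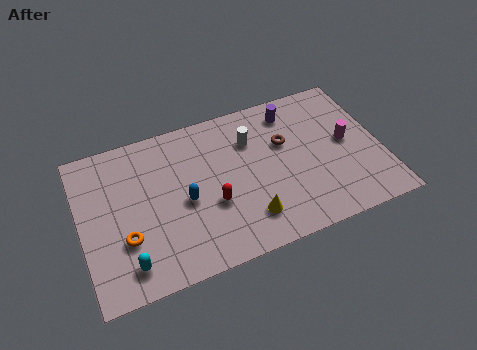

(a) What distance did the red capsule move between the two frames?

3.1

The red capsule was near (3.5, 1.1) before and (5.9, 3.1) after, so it travelled √(2.4² + 2.0²) ≈ 3.1 units.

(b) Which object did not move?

the yellow cone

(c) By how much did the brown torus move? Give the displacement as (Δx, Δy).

(-2.7, -1.4)

From the two frames, the brown torus sits at roughly (12.2, 6.6) before and (9.5, 5.2) after.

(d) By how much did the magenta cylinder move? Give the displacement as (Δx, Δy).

(0.4, 2.6)

The magenta cylinder was at about (11.9, 1.7) and moved to about (12.3, 4.3).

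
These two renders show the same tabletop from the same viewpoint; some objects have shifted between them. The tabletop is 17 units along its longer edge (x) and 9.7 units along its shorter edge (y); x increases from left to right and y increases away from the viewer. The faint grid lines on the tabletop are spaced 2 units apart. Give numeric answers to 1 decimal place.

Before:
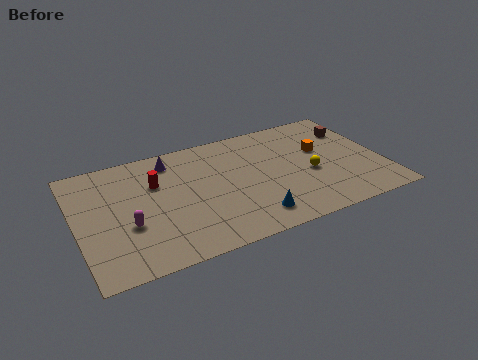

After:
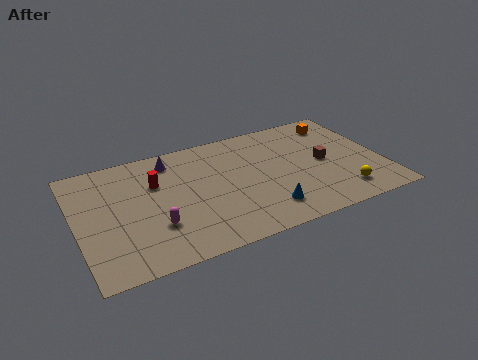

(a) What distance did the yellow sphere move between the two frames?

2.7

The yellow sphere moved from about (12.9, 4.1) to (14.4, 1.8), a distance of √(1.5² + 2.3²) ≈ 2.7.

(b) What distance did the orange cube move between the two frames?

2.5

The orange cube was near (13.8, 5.9) before and (15.1, 8.0) after, so it travelled √(1.3² + 2.1²) ≈ 2.5 units.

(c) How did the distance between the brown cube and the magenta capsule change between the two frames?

-3.7

They were about 13.6 units apart before and 9.9 after — 3.7 units closer together.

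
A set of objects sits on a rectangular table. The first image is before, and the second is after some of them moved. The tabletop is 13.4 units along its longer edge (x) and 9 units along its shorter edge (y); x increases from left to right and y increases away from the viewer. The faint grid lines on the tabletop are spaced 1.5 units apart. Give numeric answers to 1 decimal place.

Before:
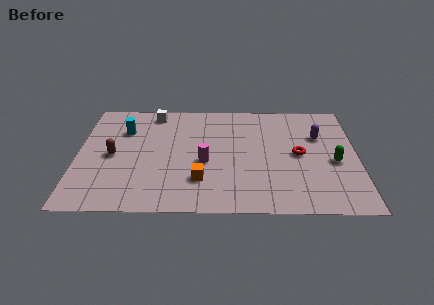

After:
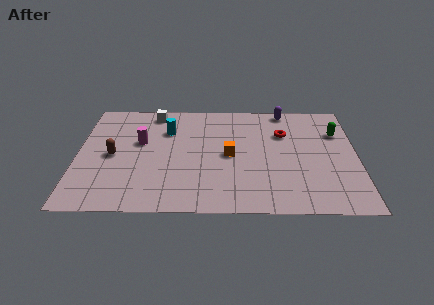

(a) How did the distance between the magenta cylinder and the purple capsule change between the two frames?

+1.6

They were about 5.9 units apart before and 7.5 after — 1.6 units further apart.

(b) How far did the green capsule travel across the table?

2.4

From (12.3, 3.9) to (12.5, 6.3), the green capsule covered √(0.2² + 2.4²) ≈ 2.4 units.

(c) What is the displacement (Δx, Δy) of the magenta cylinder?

(-3.1, 1.6)

The magenta cylinder was at about (6.1, 3.8) and moved to about (3.0, 5.4).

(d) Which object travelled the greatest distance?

the magenta cylinder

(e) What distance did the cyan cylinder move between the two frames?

2.1

From (2.2, 6.4) to (4.3, 6.4), the cyan cylinder covered √(2.1² + 0.0²) ≈ 2.1 units.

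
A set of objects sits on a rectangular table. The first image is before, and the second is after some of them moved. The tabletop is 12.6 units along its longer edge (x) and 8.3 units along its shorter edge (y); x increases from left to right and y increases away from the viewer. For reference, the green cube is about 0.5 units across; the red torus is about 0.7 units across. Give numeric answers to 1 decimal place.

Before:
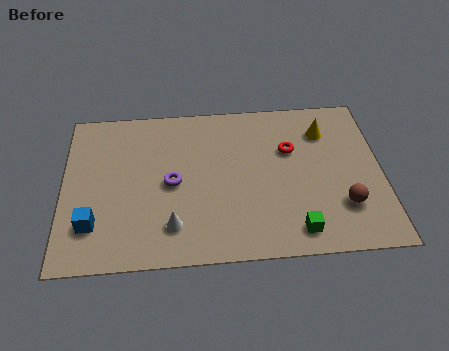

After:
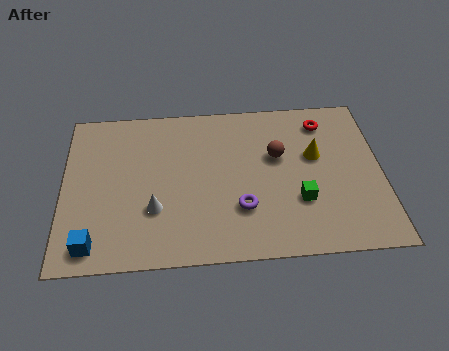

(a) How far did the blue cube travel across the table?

1.0

The blue cube moved from about (1.2, 2.1) to (1.2, 1.1), a distance of √(0.0² + 1.0²) ≈ 1.0.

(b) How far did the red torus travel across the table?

2.0

From (9.0, 5.4) to (10.4, 6.8), the red torus covered √(1.4² + 1.4²) ≈ 2.0 units.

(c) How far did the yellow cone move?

1.4

The yellow cone was near (10.4, 6.3) before and (10.0, 5.0) after, so it travelled √(0.4² + 1.3²) ≈ 1.4 units.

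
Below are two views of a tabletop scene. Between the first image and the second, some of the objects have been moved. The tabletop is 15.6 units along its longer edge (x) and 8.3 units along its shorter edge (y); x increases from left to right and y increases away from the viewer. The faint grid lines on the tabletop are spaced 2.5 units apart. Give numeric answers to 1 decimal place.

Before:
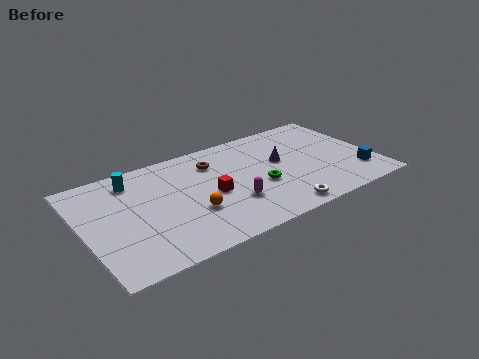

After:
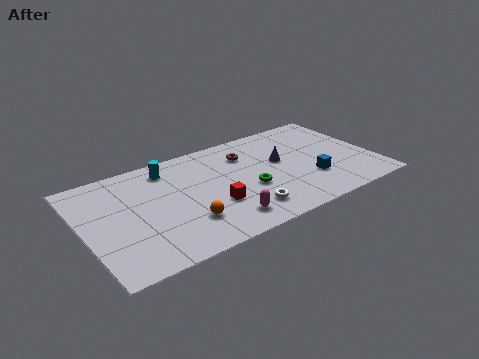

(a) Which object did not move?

the purple cone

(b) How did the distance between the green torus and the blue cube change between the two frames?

-2.0

They were about 5.4 units apart before and 3.4 after — 2.0 units closer together.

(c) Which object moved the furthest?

the blue cube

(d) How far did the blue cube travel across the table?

2.6

The blue cube was near (14.5, 2.0) before and (12.0, 2.6) after, so it travelled √(2.5² + 0.6²) ≈ 2.6 units.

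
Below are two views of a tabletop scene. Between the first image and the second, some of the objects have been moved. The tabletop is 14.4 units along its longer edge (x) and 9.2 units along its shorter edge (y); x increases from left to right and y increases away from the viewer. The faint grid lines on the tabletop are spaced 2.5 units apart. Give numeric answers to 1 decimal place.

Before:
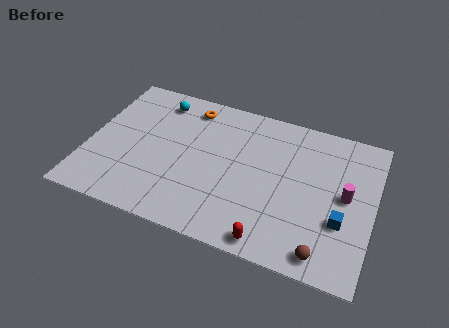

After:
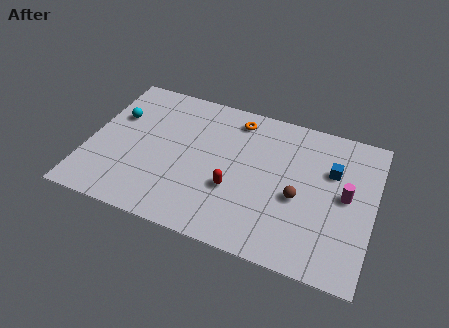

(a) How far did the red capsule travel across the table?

3.2

The red capsule moved from about (9.6, 0.9) to (7.5, 3.3), a distance of √(2.1² + 2.4²) ≈ 3.2.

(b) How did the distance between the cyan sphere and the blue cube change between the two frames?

+0.3

Before: roughly 10.7 units apart; after: 11.0. That's 0.3 units further apart.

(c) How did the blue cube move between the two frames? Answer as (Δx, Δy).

(-0.7, 2.9)

The blue cube started near (12.9, 3.2) and ended near (12.2, 6.1).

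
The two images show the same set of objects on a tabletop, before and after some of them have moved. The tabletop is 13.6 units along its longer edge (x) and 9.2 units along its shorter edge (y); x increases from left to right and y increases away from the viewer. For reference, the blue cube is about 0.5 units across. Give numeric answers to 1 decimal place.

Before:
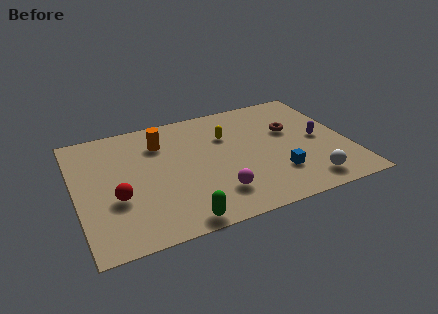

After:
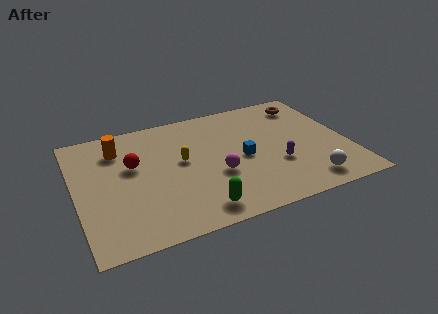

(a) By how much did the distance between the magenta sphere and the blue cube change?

-1.5

They were about 3.1 units apart before and 1.6 after — 1.5 units closer together.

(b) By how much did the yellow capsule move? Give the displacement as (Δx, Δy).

(-2.4, -1.2)

The yellow capsule started near (7.7, 6.3) and ended near (5.3, 5.1).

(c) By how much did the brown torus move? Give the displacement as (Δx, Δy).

(1.1, 1.9)

From the two frames, the brown torus sits at roughly (10.9, 5.7) before and (12.0, 7.6) after.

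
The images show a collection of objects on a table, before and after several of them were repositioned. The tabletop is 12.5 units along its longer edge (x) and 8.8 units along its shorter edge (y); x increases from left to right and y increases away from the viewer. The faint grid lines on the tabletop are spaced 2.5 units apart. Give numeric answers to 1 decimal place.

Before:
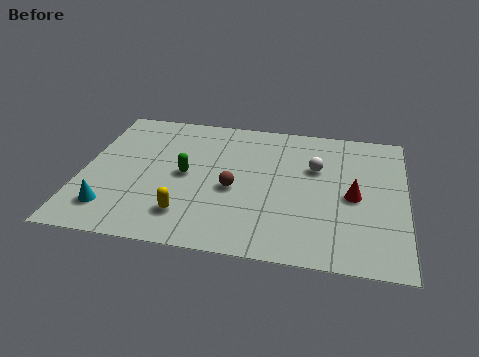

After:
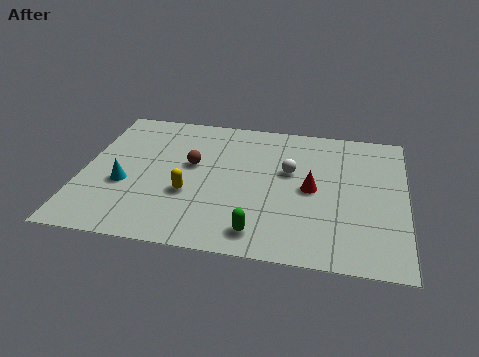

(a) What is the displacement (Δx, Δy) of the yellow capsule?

(0.0, 1.3)

From the two frames, the yellow capsule sits at roughly (4.2, 1.9) before and (4.2, 3.2) after.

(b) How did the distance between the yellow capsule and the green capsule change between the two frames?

+0.9

They were about 2.5 units apart before and 3.4 after — 0.9 units further apart.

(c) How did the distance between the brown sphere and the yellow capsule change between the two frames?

-0.6

Before: roughly 2.5 units apart; after: 1.9. That's 0.6 units closer together.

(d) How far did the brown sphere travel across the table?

2.1

The brown sphere was near (5.9, 3.8) before and (4.2, 5.1) after, so it travelled √(1.7² + 1.3²) ≈ 2.1 units.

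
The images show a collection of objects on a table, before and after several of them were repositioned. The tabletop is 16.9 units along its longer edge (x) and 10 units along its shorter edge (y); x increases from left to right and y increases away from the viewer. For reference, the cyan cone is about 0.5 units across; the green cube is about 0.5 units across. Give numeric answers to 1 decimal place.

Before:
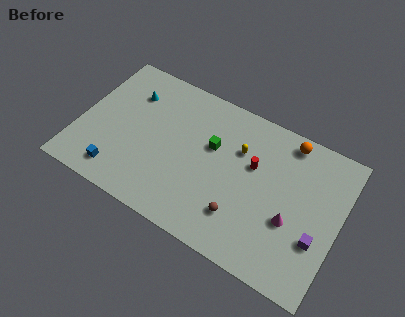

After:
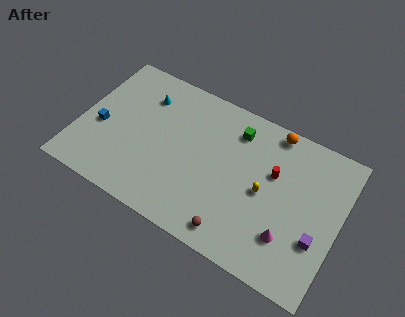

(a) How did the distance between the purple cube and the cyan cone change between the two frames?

-0.8

They were about 13.4 units apart before and 12.6 after — 0.8 units closer together.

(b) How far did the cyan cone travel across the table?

0.9

From (2.9, 7.4) to (3.8, 7.6), the cyan cone covered √(0.9² + 0.2²) ≈ 0.9 units.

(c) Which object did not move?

the purple cube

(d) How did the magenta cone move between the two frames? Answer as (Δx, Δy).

(0.0, -1.1)

The magenta cone started near (14.0, 3.8) and ended near (14.0, 2.7).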